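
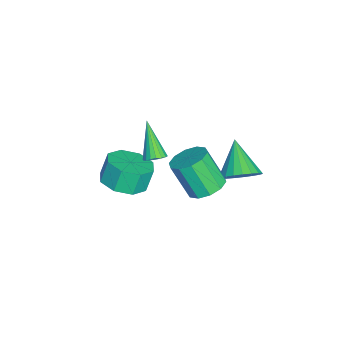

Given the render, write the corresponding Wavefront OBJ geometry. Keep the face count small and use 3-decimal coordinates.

v 2.828 -2.244 1.113
v 3.113 -1.934 1.418
v 1.812 -2.736 2.567
v 2.943 -1.794 1.347
v 2.751 -1.743 1.23
v 2.573 -1.791 1.089
v 2.446 -1.929 0.954
v 2.394 -2.129 0.85
v 2.429 -2.352 0.798
v 2.542 -2.553 0.809
v 2.712 -2.693 0.88
v 2.905 -2.744 0.997
v 3.082 -2.696 1.138
v 3.209 -2.558 1.273
v 3.261 -2.358 1.377
v 3.227 -2.135 1.429
v 0.516 1.055 -2.072
v 0.949 1.557 -1.378
v -0.856 0.625 -0.908
v 0.717 1.834 -1.548
v 0.451 1.976 -1.809
v 0.196 1.959 -2.116
v -0.004 1.786 -2.415
v -0.114 1.486 -2.655
v -0.115 1.112 -2.794
v -0.007 0.728 -2.808
v 0.192 0.4 -2.695
v 0.446 0.186 -2.475
v 0.713 0.122 -2.185
v 0.945 0.219 -1.875
v 1.103 0.461 -1.6
v 1.16 0.805 -1.406
v 1.105 1.193 -1.327
v 4.1 0.049 0.783
v 4.655 -0.571 0.566
v 4.334 -1.389 2.079
v 3.78 -0.769 2.297
v 4.924 -0.194 0.827
v 4.603 -1.012 2.34
v 4.879 0.276 1.071
v 4.558 -0.543 2.584
v 4.536 0.659 1.206
v 4.215 -0.159 2.719
v 4.027 0.809 1.179
v 3.706 -0.009 2.692
v 3.546 0.669 1.001
v 3.225 -0.149 2.514
v 3.277 0.292 0.74
v 2.956 -0.526 2.253
v 3.322 -0.177 0.496
v 3.001 -0.996 2.009
v 3.665 -0.561 0.361
v 3.344 -1.379 1.874
v 4.174 -0.711 0.388
v 3.853 -1.529 1.901
v 0.947 -3.937 -2.772
v 1.95 -4.161 -2.408
v 1.616 -3.867 -1.305
v 0.613 -3.643 -1.668
v 1.867 -3.366 -2.646
v 1.533 -3.072 -1.542
v 1.245 -2.905 -2.957
v 0.911 -2.611 -1.853
v 0.449 -3.049 -3.16
v 0.114 -2.755 -2.056
v -0.056 -3.713 -3.135
v -0.39 -3.419 -2.032
v 0.027 -4.508 -2.898
v -0.307 -4.214 -1.794
v 0.649 -4.969 -2.587
v 0.315 -4.675 -1.483
v 1.446 -4.825 -2.384
v 1.111 -4.531 -1.28
f 2 1 4
f 2 4 3
f 4 1 5
f 4 5 3
f 5 1 6
f 5 6 3
f 6 1 7
f 6 7 3
f 7 1 8
f 7 8 3
f 8 1 9
f 8 9 3
f 9 1 10
f 9 10 3
f 10 1 11
f 10 11 3
f 11 1 12
f 11 12 3
f 12 1 13
f 12 13 3
f 13 1 14
f 13 14 3
f 14 1 15
f 14 15 3
f 15 1 16
f 15 16 3
f 16 1 2
f 16 2 3
f 18 17 20
f 18 20 19
f 20 17 21
f 20 21 19
f 21 17 22
f 21 22 19
f 22 17 23
f 22 23 19
f 23 17 24
f 23 24 19
f 24 17 25
f 24 25 19
f 25 17 26
f 25 26 19
f 26 17 27
f 26 27 19
f 27 17 28
f 27 28 19
f 28 17 29
f 28 29 19
f 29 17 30
f 29 30 19
f 30 17 31
f 30 31 19
f 31 17 32
f 31 32 19
f 32 17 33
f 32 33 19
f 33 17 18
f 33 18 19
f 35 34 38
f 35 38 36
f 36 38 39
f 36 39 37
f 38 34 40
f 38 40 39
f 39 40 41
f 39 41 37
f 40 34 42
f 40 42 41
f 41 42 43
f 41 43 37
f 42 34 44
f 42 44 43
f 43 44 45
f 43 45 37
f 44 34 46
f 44 46 45
f 45 46 47
f 45 47 37
f 46 34 48
f 46 48 47
f 47 48 49
f 47 49 37
f 48 34 50
f 48 50 49
f 49 50 51
f 49 51 37
f 50 34 52
f 50 52 51
f 51 52 53
f 51 53 37
f 52 34 54
f 52 54 53
f 53 54 55
f 53 55 37
f 54 34 35
f 54 35 55
f 55 35 36
f 55 36 37
f 57 56 60
f 57 60 58
f 58 60 61
f 58 61 59
f 60 56 62
f 60 62 61
f 61 62 63
f 61 63 59
f 62 56 64
f 62 64 63
f 63 64 65
f 63 65 59
f 64 56 66
f 64 66 65
f 65 66 67
f 65 67 59
f 66 56 68
f 66 68 67
f 67 68 69
f 67 69 59
f 68 56 70
f 68 70 69
f 69 70 71
f 69 71 59
f 70 56 72
f 70 72 71
f 71 72 73
f 71 73 59
f 72 56 57
f 72 57 73
f 73 57 58
f 73 58 59



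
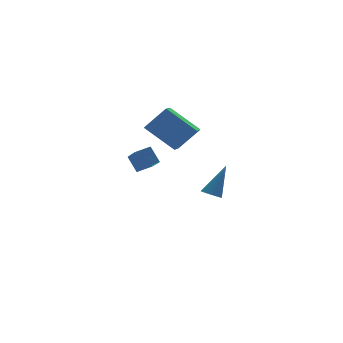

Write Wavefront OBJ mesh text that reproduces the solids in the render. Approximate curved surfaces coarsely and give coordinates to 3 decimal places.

v 0.967 1.222 1.379
v -0.171 2.395 2.599
v 1.657 2.4 0.89
v 0.518 3.573 2.111
v 2.062 1.067 2.549
v 0.923 2.24 3.77
v 2.751 2.245 2.061
v 1.613 3.418 3.281
v -2.789 -4.43 3.202
v -3.028 -3.901 3.992
v -2.499 -2.747 2.162
v -2.738 -2.218 2.952
v -2.022 -4.422 3.428
v -2.261 -3.893 4.218
v -1.732 -2.739 2.388
v -1.971 -2.21 3.178
v 2.795 0.916 -1.894
v 3.195 1.146 -2.21
v 3.785 1.404 -0.286
v 3.051 1.326 -2.176
v 2.863 1.435 -2.093
v 2.663 1.454 -1.976
v 2.486 1.381 -1.844
v 2.362 1.227 -1.721
v 2.313 1.019 -1.628
v 2.347 0.793 -1.58
v 2.459 0.589 -1.587
v 2.628 0.442 -1.647
v 2.827 0.376 -1.75
v 3.02 0.404 -1.877
v 3.174 0.52 -2.007
v 3.262 0.705 -2.118
v 3.27 0.926 -2.19
f 2 4 1
f 5 2 1
f 1 4 3
f 3 5 1
f 2 8 4
f 6 2 5
f 6 8 2
f 4 8 3
f 7 5 3
f 3 8 7
f 7 6 5
f 8 6 7
f 10 12 9
f 13 10 9
f 9 12 11
f 11 13 9
f 10 16 12
f 14 10 13
f 14 16 10
f 12 16 11
f 15 13 11
f 11 16 15
f 15 14 13
f 16 14 15
f 18 17 20
f 18 20 19
f 20 17 21
f 20 21 19
f 21 17 22
f 21 22 19
f 22 17 23
f 22 23 19
f 23 17 24
f 23 24 19
f 24 17 25
f 24 25 19
f 25 17 26
f 25 26 19
f 26 17 27
f 26 27 19
f 27 17 28
f 27 28 19
f 28 17 29
f 28 29 19
f 29 17 30
f 29 30 19
f 30 17 31
f 30 31 19
f 31 17 32
f 31 32 19
f 32 17 33
f 32 33 19
f 33 17 18
f 33 18 19



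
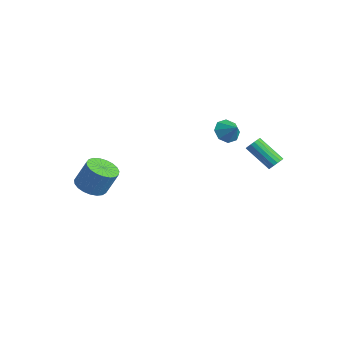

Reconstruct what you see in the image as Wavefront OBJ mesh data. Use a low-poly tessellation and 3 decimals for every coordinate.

v 2.997 4.191 2.275
v 3.375 3.995 2.638
v 1.902 3.392 3.848
v 1.523 3.589 3.485
v 3.336 4.248 2.716
v 1.863 3.646 3.927
v 3.22 4.488 2.694
v 1.746 3.886 3.905
v 3.052 4.66 2.575
v 1.579 4.058 3.786
v 2.872 4.725 2.388
v 1.398 4.123 3.599
v 2.72 4.667 2.175
v 1.246 4.065 3.385
v 2.632 4.501 1.984
v 1.158 3.899 3.195
v 2.627 4.263 1.86
v 1.153 3.661 3.071
v 2.707 4.009 1.831
v 1.233 3.407 3.042
v 2.853 3.797 1.904
v 1.38 3.194 3.115
v 3.033 3.674 2.061
v 1.559 3.072 3.272
v 3.204 3.671 2.268
v 1.73 3.069 3.479
v 3.327 3.786 2.476
v 1.854 3.184 3.686
v -1.222 3.712 3.062
v -0.734 4.079 2.414
v -0.318 3.808 3.798
v -1.078 4.542 2.776
v -1.506 4.52 3.305
v -1.768 4.024 3.692
v -1.71 3.346 3.71
v -1.367 2.882 3.348
v -0.939 2.904 2.819
v -0.677 3.4 2.432
v -4.11 -4.066 -0.45
v -3.093 -4.253 -0.683
v -2.613 -3.661 0.936
v -3.63 -3.474 1.17
v -3.144 -3.837 -0.82
v -2.663 -3.245 0.799
v -3.361 -3.461 -0.893
v -2.881 -2.869 0.726
v -3.708 -3.189 -0.889
v -3.228 -2.597 0.73
v -4.125 -3.069 -0.81
v -3.644 -2.477 0.81
v -4.539 -3.121 -0.668
v -4.058 -2.529 0.952
v -4.879 -3.337 -0.488
v -4.398 -2.745 1.131
v -5.086 -3.678 -0.302
v -4.605 -3.087 1.318
v -5.124 -4.087 -0.141
v -4.644 -3.495 1.478
v -4.987 -4.492 -0.034
v -4.507 -3.9 1.586
v -4.699 -4.823 0.002
v -4.218 -4.232 1.621
v -4.308 -5.024 -0.041
v -3.828 -4.432 1.578
v -3.884 -5.058 -0.154
v -3.403 -4.467 1.465
v -3.498 -4.921 -0.319
v -3.018 -4.33 1.301
v -3.219 -4.637 -0.506
v -2.738 -4.045 1.114
f 2 1 5
f 2 5 3
f 3 5 6
f 3 6 4
f 5 1 7
f 5 7 6
f 6 7 8
f 6 8 4
f 7 1 9
f 7 9 8
f 8 9 10
f 8 10 4
f 9 1 11
f 9 11 10
f 10 11 12
f 10 12 4
f 11 1 13
f 11 13 12
f 12 13 14
f 12 14 4
f 13 1 15
f 13 15 14
f 14 15 16
f 14 16 4
f 15 1 17
f 15 17 16
f 16 17 18
f 16 18 4
f 17 1 19
f 17 19 18
f 18 19 20
f 18 20 4
f 19 1 21
f 19 21 20
f 20 21 22
f 20 22 4
f 21 1 23
f 21 23 22
f 22 23 24
f 22 24 4
f 23 1 25
f 23 25 24
f 24 25 26
f 24 26 4
f 25 1 27
f 25 27 26
f 26 27 28
f 26 28 4
f 27 1 2
f 27 2 28
f 28 2 3
f 28 3 4
f 30 29 32
f 30 32 31
f 32 29 33
f 32 33 31
f 33 29 34
f 33 34 31
f 34 29 35
f 34 35 31
f 35 29 36
f 35 36 31
f 36 29 37
f 36 37 31
f 37 29 38
f 37 38 31
f 38 29 30
f 38 30 31
f 40 39 43
f 40 43 41
f 41 43 44
f 41 44 42
f 43 39 45
f 43 45 44
f 44 45 46
f 44 46 42
f 45 39 47
f 45 47 46
f 46 47 48
f 46 48 42
f 47 39 49
f 47 49 48
f 48 49 50
f 48 50 42
f 49 39 51
f 49 51 50
f 50 51 52
f 50 52 42
f 51 39 53
f 51 53 52
f 52 53 54
f 52 54 42
f 53 39 55
f 53 55 54
f 54 55 56
f 54 56 42
f 55 39 57
f 55 57 56
f 56 57 58
f 56 58 42
f 57 39 59
f 57 59 58
f 58 59 60
f 58 60 42
f 59 39 61
f 59 61 60
f 60 61 62
f 60 62 42
f 61 39 63
f 61 63 62
f 62 63 64
f 62 64 42
f 63 39 65
f 63 65 64
f 64 65 66
f 64 66 42
f 65 39 67
f 65 67 66
f 66 67 68
f 66 68 42
f 67 39 69
f 67 69 68
f 68 69 70
f 68 70 42
f 69 39 40
f 69 40 70
f 70 40 41
f 70 41 42



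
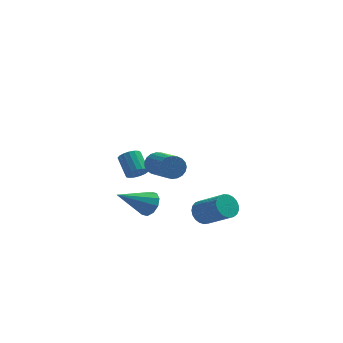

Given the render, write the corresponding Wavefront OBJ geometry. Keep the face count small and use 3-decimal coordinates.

v -1.966 -0.96 -0.392
v -1.523 -1.022 -0.93
v -0.79 -2.903 -0.107
v -1.234 -2.84 0.432
v -1.363 -0.875 -0.736
v -0.63 -2.756 0.087
v -1.307 -0.743 -0.483
v -0.574 -2.624 0.34
v -1.365 -0.648 -0.214
v -0.632 -2.529 0.609
v -1.527 -0.607 0.024
v -0.795 -2.487 0.847
v -1.765 -0.627 0.19
v -1.032 -2.507 1.014
v -2.038 -0.704 0.256
v -1.305 -2.585 1.079
v -2.298 -0.826 0.21
v -1.566 -2.706 1.033
v -2.501 -0.97 0.06
v -1.769 -2.851 0.883
v -2.612 -1.113 -0.169
v -1.879 -2.994 0.655
v -2.611 -1.23 -0.435
v -1.878 -3.111 0.388
v -2.498 -1.299 -0.695
v -1.765 -3.18 0.129
v -2.294 -1.31 -0.901
v -1.561 -3.191 -0.078
v -2.033 -1.26 -1.02
v -1.3 -3.141 -0.197
v -1.76 -1.159 -1.03
v -1.027 -3.04 -0.207
v 0.247 -2.05 -3.292
v 0.807 -1.649 -3.533
v 1.974 -2.629 -2.448
v 1.413 -3.03 -2.208
v 0.715 -1.491 -3.291
v 1.882 -2.47 -2.206
v 0.543 -1.429 -3.049
v 1.709 -2.408 -1.965
v 0.319 -1.474 -2.85
v 1.485 -2.454 -1.765
v 0.082 -1.62 -2.727
v 1.249 -2.599 -1.642
v -0.126 -1.839 -2.701
v 1.041 -2.819 -1.616
v -0.269 -2.095 -2.778
v 0.897 -3.075 -1.693
v -0.324 -2.344 -2.944
v 0.843 -3.323 -1.859
v -0.279 -2.541 -3.17
v 0.887 -3.521 -2.085
v -0.144 -2.654 -3.417
v 1.022 -3.633 -2.332
v 0.059 -2.662 -3.643
v 1.225 -3.642 -2.558
v 0.294 -2.565 -3.808
v 1.461 -3.544 -2.723
v 0.521 -2.378 -3.884
v 1.688 -3.358 -2.799
v 0.701 -2.135 -3.858
v 1.868 -3.115 -2.773
v 0.802 -1.877 -3.733
v 1.969 -2.857 -2.649
v -3.009 3.389 -3.691
v -2.512 3.292 -3.299
v -2.934 4.295 -2.517
v -3.431 4.391 -2.909
v -2.407 3.495 -3.503
v -2.829 4.498 -2.72
v -2.439 3.674 -3.749
v -2.861 4.677 -2.967
v -2.602 3.788 -3.983
v -3.024 4.79 -3.2
v -2.858 3.81 -4.149
v -3.28 4.812 -3.367
v -3.149 3.735 -4.211
v -3.571 4.738 -3.428
v -3.407 3.581 -4.153
v -3.83 4.584 -3.371
v -3.575 3.384 -3.99
v -3.997 4.386 -3.208
v -3.612 3.187 -3.758
v -4.035 4.189 -2.976
v -3.512 3.036 -3.511
v -3.934 4.039 -2.729
v -3.296 2.967 -3.305
v -3.718 3.969 -2.523
v -3.014 2.994 -3.188
v -3.437 3.996 -2.405
v -2.731 3.111 -3.186
v -3.154 4.114 -2.403
v -2.389 -2.236 -2.526
v -1.898 -2.486 -1.988
v -3.971 -2.944 -1.414
v -2.021 -2.04 -1.879
v -2.285 -1.668 -2.017
v -2.588 -1.513 -2.349
v -2.815 -1.634 -2.749
v -2.879 -1.985 -3.064
v -2.756 -2.432 -3.174
v -2.493 -2.803 -3.036
v -2.19 -2.958 -2.703
v -1.963 -2.837 -2.303
f 2 1 5
f 2 5 3
f 3 5 6
f 3 6 4
f 5 1 7
f 5 7 6
f 6 7 8
f 6 8 4
f 7 1 9
f 7 9 8
f 8 9 10
f 8 10 4
f 9 1 11
f 9 11 10
f 10 11 12
f 10 12 4
f 11 1 13
f 11 13 12
f 12 13 14
f 12 14 4
f 13 1 15
f 13 15 14
f 14 15 16
f 14 16 4
f 15 1 17
f 15 17 16
f 16 17 18
f 16 18 4
f 17 1 19
f 17 19 18
f 18 19 20
f 18 20 4
f 19 1 21
f 19 21 20
f 20 21 22
f 20 22 4
f 21 1 23
f 21 23 22
f 22 23 24
f 22 24 4
f 23 1 25
f 23 25 24
f 24 25 26
f 24 26 4
f 25 1 27
f 25 27 26
f 26 27 28
f 26 28 4
f 27 1 29
f 27 29 28
f 28 29 30
f 28 30 4
f 29 1 31
f 29 31 30
f 30 31 32
f 30 32 4
f 31 1 2
f 31 2 32
f 32 2 3
f 32 3 4
f 34 33 37
f 34 37 35
f 35 37 38
f 35 38 36
f 37 33 39
f 37 39 38
f 38 39 40
f 38 40 36
f 39 33 41
f 39 41 40
f 40 41 42
f 40 42 36
f 41 33 43
f 41 43 42
f 42 43 44
f 42 44 36
f 43 33 45
f 43 45 44
f 44 45 46
f 44 46 36
f 45 33 47
f 45 47 46
f 46 47 48
f 46 48 36
f 47 33 49
f 47 49 48
f 48 49 50
f 48 50 36
f 49 33 51
f 49 51 50
f 50 51 52
f 50 52 36
f 51 33 53
f 51 53 52
f 52 53 54
f 52 54 36
f 53 33 55
f 53 55 54
f 54 55 56
f 54 56 36
f 55 33 57
f 55 57 56
f 56 57 58
f 56 58 36
f 57 33 59
f 57 59 58
f 58 59 60
f 58 60 36
f 59 33 61
f 59 61 60
f 60 61 62
f 60 62 36
f 61 33 63
f 61 63 62
f 62 63 64
f 62 64 36
f 63 33 34
f 63 34 64
f 64 34 35
f 64 35 36
f 66 65 69
f 66 69 67
f 67 69 70
f 67 70 68
f 69 65 71
f 69 71 70
f 70 71 72
f 70 72 68
f 71 65 73
f 71 73 72
f 72 73 74
f 72 74 68
f 73 65 75
f 73 75 74
f 74 75 76
f 74 76 68
f 75 65 77
f 75 77 76
f 76 77 78
f 76 78 68
f 77 65 79
f 77 79 78
f 78 79 80
f 78 80 68
f 79 65 81
f 79 81 80
f 80 81 82
f 80 82 68
f 81 65 83
f 81 83 82
f 82 83 84
f 82 84 68
f 83 65 85
f 83 85 84
f 84 85 86
f 84 86 68
f 85 65 87
f 85 87 86
f 86 87 88
f 86 88 68
f 87 65 89
f 87 89 88
f 88 89 90
f 88 90 68
f 89 65 91
f 89 91 90
f 90 91 92
f 90 92 68
f 91 65 66
f 91 66 92
f 92 66 67
f 92 67 68
f 94 93 96
f 94 96 95
f 96 93 97
f 96 97 95
f 97 93 98
f 97 98 95
f 98 93 99
f 98 99 95
f 99 93 100
f 99 100 95
f 100 93 101
f 100 101 95
f 101 93 102
f 101 102 95
f 102 93 103
f 102 103 95
f 103 93 104
f 103 104 95
f 104 93 94
f 104 94 95



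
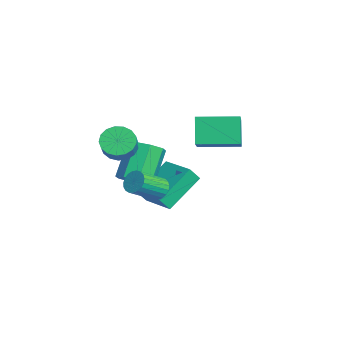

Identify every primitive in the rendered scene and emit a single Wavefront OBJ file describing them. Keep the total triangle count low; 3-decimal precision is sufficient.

v -3.219 1.837 -1.15
v -4.002 1.984 0.098
v -2.775 3.725 -1.093
v -3.558 3.871 0.155
v -1.462 1.389 0.005
v -2.245 1.535 1.253
v -1.018 3.276 0.062
v -1.801 3.423 1.31
v -2.928 -0.476 -4.123
v -2.819 -0.949 -3.45
v -3.877 1.036 -2.907
v -3.767 0.563 -2.234
v -1.373 0.277 -3.846
v -1.263 -0.196 -3.173
v -2.321 1.789 -2.63
v -2.212 1.316 -1.957
v 0.51 -2.166 1.328
v 0.855 -2.64 0.829
v 1.675 -2.847 1.592
v 1.33 -2.374 2.092
v 1.005 -2.311 0.757
v 1.826 -2.519 1.52
v 1.042 -1.949 0.816
v 1.862 -2.157 1.579
v 0.957 -1.637 0.992
v 1.777 -1.845 1.756
v 0.769 -1.446 1.245
v 1.59 -1.654 2.009
v 0.522 -1.42 1.518
v 1.343 -1.628 2.282
v 0.272 -1.565 1.747
v 1.093 -1.773 2.51
v 0.077 -1.848 1.88
v 0.897 -2.056 2.643
v -0.019 -2.203 1.886
v 0.801 -2.411 2.65
v 0.006 -2.55 1.765
v 0.826 -2.758 2.529
v 0.146 -2.81 1.544
v 0.966 -3.017 2.307
v 0.37 -2.921 1.273
v 1.19 -3.129 2.037
v 0.626 -2.86 1.015
v 1.446 -3.068 1.779
v 0.532 -1.564 -0.8
v 0.93 -2.092 -0.282
v -0.053 -1.404 1.177
v -0.452 -0.876 0.66
v 1.235 -1.529 -0.342
v 0.252 -0.841 1.117
v 1.128 -0.987 -0.67
v 0.145 -0.298 0.789
v 0.672 -0.783 -1.074
v -0.312 -0.094 0.385
v 0.133 -1.036 -1.317
v -0.85 -0.348 0.142
v -0.172 -1.599 -1.257
v -1.155 -0.911 0.202
v -0.065 -2.142 -0.929
v -1.048 -1.453 0.53
v 0.392 -2.346 -0.525
v -0.592 -1.657 0.934
v 1.992 -0.825 -0.515
v 2.231 -1.065 -0.986
v 2.747 -2.176 -0.155
v 2.508 -1.935 0.315
v 2.409 -0.923 -0.906
v 2.925 -2.034 -0.076
v 2.515 -0.764 -0.759
v 3.031 -1.875 0.071
v 2.53 -0.615 -0.57
v 3.046 -1.726 0.261
v 2.452 -0.503 -0.371
v 2.969 -1.614 0.459
v 2.295 -0.446 -0.198
v 2.811 -1.557 0.633
v 2.085 -0.455 -0.079
v 2.602 -1.565 0.752
v 1.86 -0.527 -0.035
v 2.376 -1.638 0.795
v 1.657 -0.651 -0.075
v 2.173 -1.762 0.756
v 1.512 -0.805 -0.191
v 2.028 -1.916 0.64
v 1.45 -0.963 -0.363
v 1.966 -2.073 0.468
v 1.481 -1.096 -0.561
v 1.998 -2.207 0.27
v 1.601 -1.183 -0.751
v 2.118 -2.293 0.079
v 1.789 -1.207 -0.901
v 2.305 -2.318 -0.07
v 2.012 -1.166 -0.984
v 2.528 -2.277 -0.153
f 2 4 1
f 5 2 1
f 1 4 3
f 3 5 1
f 2 8 4
f 6 2 5
f 6 8 2
f 4 8 3
f 7 5 3
f 3 8 7
f 7 6 5
f 8 6 7
f 10 12 9
f 13 10 9
f 9 12 11
f 11 13 9
f 10 16 12
f 14 10 13
f 14 16 10
f 12 16 11
f 15 13 11
f 11 16 15
f 15 14 13
f 16 14 15
f 18 17 21
f 18 21 19
f 19 21 22
f 19 22 20
f 21 17 23
f 21 23 22
f 22 23 24
f 22 24 20
f 23 17 25
f 23 25 24
f 24 25 26
f 24 26 20
f 25 17 27
f 25 27 26
f 26 27 28
f 26 28 20
f 27 17 29
f 27 29 28
f 28 29 30
f 28 30 20
f 29 17 31
f 29 31 30
f 30 31 32
f 30 32 20
f 31 17 33
f 31 33 32
f 32 33 34
f 32 34 20
f 33 17 35
f 33 35 34
f 34 35 36
f 34 36 20
f 35 17 37
f 35 37 36
f 36 37 38
f 36 38 20
f 37 17 39
f 37 39 38
f 38 39 40
f 38 40 20
f 39 17 41
f 39 41 40
f 40 41 42
f 40 42 20
f 41 17 43
f 41 43 42
f 42 43 44
f 42 44 20
f 43 17 18
f 43 18 44
f 44 18 19
f 44 19 20
f 46 45 49
f 46 49 47
f 47 49 50
f 47 50 48
f 49 45 51
f 49 51 50
f 50 51 52
f 50 52 48
f 51 45 53
f 51 53 52
f 52 53 54
f 52 54 48
f 53 45 55
f 53 55 54
f 54 55 56
f 54 56 48
f 55 45 57
f 55 57 56
f 56 57 58
f 56 58 48
f 57 45 59
f 57 59 58
f 58 59 60
f 58 60 48
f 59 45 61
f 59 61 60
f 60 61 62
f 60 62 48
f 61 45 46
f 61 46 62
f 62 46 47
f 62 47 48
f 64 63 67
f 64 67 65
f 65 67 68
f 65 68 66
f 67 63 69
f 67 69 68
f 68 69 70
f 68 70 66
f 69 63 71
f 69 71 70
f 70 71 72
f 70 72 66
f 71 63 73
f 71 73 72
f 72 73 74
f 72 74 66
f 73 63 75
f 73 75 74
f 74 75 76
f 74 76 66
f 75 63 77
f 75 77 76
f 76 77 78
f 76 78 66
f 77 63 79
f 77 79 78
f 78 79 80
f 78 80 66
f 79 63 81
f 79 81 80
f 80 81 82
f 80 82 66
f 81 63 83
f 81 83 82
f 82 83 84
f 82 84 66
f 83 63 85
f 83 85 84
f 84 85 86
f 84 86 66
f 85 63 87
f 85 87 86
f 86 87 88
f 86 88 66
f 87 63 89
f 87 89 88
f 88 89 90
f 88 90 66
f 89 63 91
f 89 91 90
f 90 91 92
f 90 92 66
f 91 63 93
f 91 93 92
f 92 93 94
f 92 94 66
f 93 63 64
f 93 64 94
f 94 64 65
f 94 65 66



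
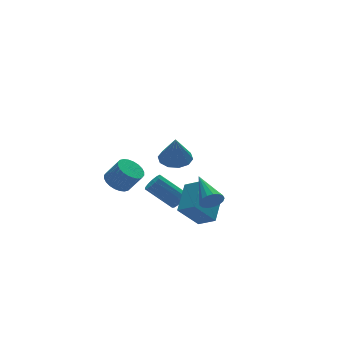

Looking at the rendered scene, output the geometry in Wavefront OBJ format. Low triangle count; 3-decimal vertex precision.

v -0.366 3.456 -2.937
v 0.344 3.945 -3.047
v 0.917 3.373 -1.893
v 0.206 2.884 -1.783
v 0.154 4.148 -2.853
v 0.727 3.576 -1.698
v -0.116 4.245 -2.671
v 0.457 3.673 -1.516
v -0.423 4.222 -2.529
v 0.15 3.65 -1.375
v -0.722 4.083 -2.45
v -0.15 3.511 -1.296
v -0.967 3.848 -2.445
v -0.394 3.276 -1.29
v -1.121 3.553 -2.515
v -0.548 2.981 -1.36
v -1.159 3.244 -2.649
v -0.586 2.672 -1.495
v -1.077 2.967 -2.827
v -0.504 2.395 -1.673
v -0.887 2.764 -3.022
v -0.314 2.192 -1.867
v -0.617 2.667 -3.204
v -0.044 2.095 -2.049
v -0.31 2.69 -3.345
v 0.263 2.118 -2.191
v -0.01 2.829 -3.424
v 0.562 2.257 -2.27
v 0.234 3.064 -3.43
v 0.807 2.492 -2.275
v 0.388 3.359 -3.36
v 0.961 2.787 -2.205
v 0.426 3.668 -3.225
v 0.999 3.096 -2.071
v 2.109 0.79 -3.781
v 2.592 1.21 -3.668
v 1.434 2.19 -2.365
v 0.951 1.77 -2.479
v 2.397 1.349 -3.946
v 1.239 2.329 -2.643
v 2.111 1.31 -4.171
v 0.953 2.29 -2.868
v 1.824 1.106 -4.273
v 0.666 2.087 -2.97
v 1.628 0.802 -4.218
v 0.47 1.782 -2.916
v 1.584 0.494 -4.025
v 0.426 1.474 -2.722
v 1.707 0.28 -3.755
v 0.549 1.26 -2.452
v 1.958 0.227 -3.493
v 0.8 1.208 -2.19
v 2.256 0.354 -3.322
v 1.098 1.334 -2.02
v 2.508 0.619 -3.298
v 1.35 1.599 -1.995
v 2.633 0.938 -3.427
v 1.475 1.918 -2.124
v 1.317 -2.196 -2.481
v 2.534 -0.827 -1.538
v 0.771 -1.311 -3.06
v 1.988 0.057 -2.117
v 2.532 -2.337 -3.843
v 3.749 -0.969 -2.9
v 1.986 -1.453 -4.422
v 3.203 -0.084 -3.479
v -0.23 -2.916 2.023
v 0.672 -2.922 2.144
v -0.45 -3.324 3.637
v 0.485 -2.402 2.25
v 0.026 -2.078 2.269
v -0.532 -2.075 2.194
v -0.974 -2.393 2.053
v -1.132 -2.911 1.901
v -0.945 -3.431 1.795
v -0.485 -3.754 1.776
v 0.072 -3.757 1.851
v 0.514 -3.439 1.992
v 1.067 -4.439 -0.785
v 1.328 -4.712 -0.208
v 1.393 -2.501 -0.015
v 1.591 -4.678 -0.404
v 1.734 -4.589 -0.688
v 1.724 -4.466 -0.995
v 1.564 -4.336 -1.253
v 1.291 -4.23 -1.404
v 0.966 -4.172 -1.413
v 0.664 -4.175 -1.279
v 0.455 -4.238 -1.031
v 0.386 -4.347 -0.727
v 0.473 -4.478 -0.437
v 0.697 -4.599 -0.226
v 1.005 -4.683 -0.143
f 2 1 5
f 2 5 3
f 3 5 6
f 3 6 4
f 5 1 7
f 5 7 6
f 6 7 8
f 6 8 4
f 7 1 9
f 7 9 8
f 8 9 10
f 8 10 4
f 9 1 11
f 9 11 10
f 10 11 12
f 10 12 4
f 11 1 13
f 11 13 12
f 12 13 14
f 12 14 4
f 13 1 15
f 13 15 14
f 14 15 16
f 14 16 4
f 15 1 17
f 15 17 16
f 16 17 18
f 16 18 4
f 17 1 19
f 17 19 18
f 18 19 20
f 18 20 4
f 19 1 21
f 19 21 20
f 20 21 22
f 20 22 4
f 21 1 23
f 21 23 22
f 22 23 24
f 22 24 4
f 23 1 25
f 23 25 24
f 24 25 26
f 24 26 4
f 25 1 27
f 25 27 26
f 26 27 28
f 26 28 4
f 27 1 29
f 27 29 28
f 28 29 30
f 28 30 4
f 29 1 31
f 29 31 30
f 30 31 32
f 30 32 4
f 31 1 33
f 31 33 32
f 32 33 34
f 32 34 4
f 33 1 2
f 33 2 34
f 34 2 3
f 34 3 4
f 36 35 39
f 36 39 37
f 37 39 40
f 37 40 38
f 39 35 41
f 39 41 40
f 40 41 42
f 40 42 38
f 41 35 43
f 41 43 42
f 42 43 44
f 42 44 38
f 43 35 45
f 43 45 44
f 44 45 46
f 44 46 38
f 45 35 47
f 45 47 46
f 46 47 48
f 46 48 38
f 47 35 49
f 47 49 48
f 48 49 50
f 48 50 38
f 49 35 51
f 49 51 50
f 50 51 52
f 50 52 38
f 51 35 53
f 51 53 52
f 52 53 54
f 52 54 38
f 53 35 55
f 53 55 54
f 54 55 56
f 54 56 38
f 55 35 57
f 55 57 56
f 56 57 58
f 56 58 38
f 57 35 36
f 57 36 58
f 58 36 37
f 58 37 38
f 60 62 59
f 63 60 59
f 59 62 61
f 61 63 59
f 60 66 62
f 64 60 63
f 64 66 60
f 62 66 61
f 65 63 61
f 61 66 65
f 65 64 63
f 66 64 65
f 68 67 70
f 68 70 69
f 70 67 71
f 70 71 69
f 71 67 72
f 71 72 69
f 72 67 73
f 72 73 69
f 73 67 74
f 73 74 69
f 74 67 75
f 74 75 69
f 75 67 76
f 75 76 69
f 76 67 77
f 76 77 69
f 77 67 78
f 77 78 69
f 78 67 68
f 78 68 69
f 80 79 82
f 80 82 81
f 82 79 83
f 82 83 81
f 83 79 84
f 83 84 81
f 84 79 85
f 84 85 81
f 85 79 86
f 85 86 81
f 86 79 87
f 86 87 81
f 87 79 88
f 87 88 81
f 88 79 89
f 88 89 81
f 89 79 90
f 89 90 81
f 90 79 91
f 90 91 81
f 91 79 92
f 91 92 81
f 92 79 93
f 92 93 81
f 93 79 80
f 93 80 81



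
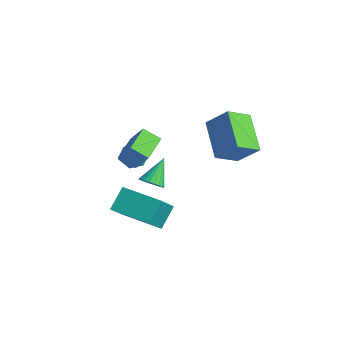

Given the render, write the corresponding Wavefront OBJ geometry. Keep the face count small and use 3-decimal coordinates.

v -2.233 -1.091 -0.256
v -1.882 -1.436 0.184
v -2.647 -0.069 0.876
v -1.705 -1.269 0.098
v -1.609 -1.075 -0.042
v -1.608 -0.884 -0.214
v -1.702 -0.724 -0.393
v -1.877 -0.62 -0.551
v -2.106 -0.588 -0.664
v -2.354 -0.632 -0.715
v -2.585 -0.746 -0.696
v -2.761 -0.913 -0.61
v -2.857 -1.106 -0.47
v -2.859 -1.298 -0.298
v -2.765 -1.458 -0.119
v -2.59 -1.562 0.039
v -2.361 -1.594 0.152
v -2.112 -1.55 0.203
v -1.947 -3.575 -0.863
v -2.27 -2.662 0.12
v -2.787 -2.336 -2.292
v -3.111 -1.422 -1.309
v -0.109 -2.638 -1.131
v -0.433 -1.724 -0.148
v -0.95 -1.398 -2.56
v -1.273 -0.485 -1.577
v 1.089 0.137 2.959
v -0.622 0.844 4.11
v 1.141 1.388 2.268
v -0.57 2.095 3.419
v 2.03 0.685 4.021
v 0.319 1.392 5.172
v 2.082 1.936 3.33
v 0.371 2.643 4.481
v -4.078 -0.564 0.895
v -3.575 -0.697 0.303
v -3.645 -1.603 1.497
v -3.142 -1.736 0.905
v -3.035 -1.116 1.381
v -3.303 -0.474 1.009
v -3.917 -1.826 0.791
v -4.185 -1.184 0.419
v -3.475 -1.477 0.239
v -2.931 -1.039 0.603
v -4.289 -1.261 1.197
v -3.745 -0.823 1.561
v -1.712 -2.29 1.624
v -2.338 -2.858 2.195
v -2.535 -1.025 1.978
v -3.161 -1.593 2.549
v -0.959 -2.087 2.651
v -1.585 -2.655 3.222
v -1.782 -0.822 3.005
v -2.408 -1.39 3.576
f 2 1 4
f 2 4 3
f 4 1 5
f 4 5 3
f 5 1 6
f 5 6 3
f 6 1 7
f 6 7 3
f 7 1 8
f 7 8 3
f 8 1 9
f 8 9 3
f 9 1 10
f 9 10 3
f 10 1 11
f 10 11 3
f 11 1 12
f 11 12 3
f 12 1 13
f 12 13 3
f 13 1 14
f 13 14 3
f 14 1 15
f 14 15 3
f 15 1 16
f 15 16 3
f 16 1 17
f 16 17 3
f 17 1 18
f 17 18 3
f 18 1 2
f 18 2 3
f 20 22 19
f 23 20 19
f 19 22 21
f 21 23 19
f 20 26 22
f 24 20 23
f 24 26 20
f 22 26 21
f 25 23 21
f 21 26 25
f 25 24 23
f 26 24 25
f 28 30 27
f 31 28 27
f 27 30 29
f 29 31 27
f 28 34 30
f 32 28 31
f 32 34 28
f 30 34 29
f 33 31 29
f 29 34 33
f 33 32 31
f 34 32 33
f 35 46 40
f 35 40 36
f 35 36 42
f 35 42 45
f 35 45 46
f 36 40 44
f 40 46 39
f 46 45 37
f 45 42 41
f 42 36 43
f 38 44 39
f 38 39 37
f 38 37 41
f 38 41 43
f 38 43 44
f 39 44 40
f 37 39 46
f 41 37 45
f 43 41 42
f 44 43 36
f 48 50 47
f 51 48 47
f 47 50 49
f 49 51 47
f 48 54 50
f 52 48 51
f 52 54 48
f 50 54 49
f 53 51 49
f 49 54 53
f 53 52 51
f 54 52 53



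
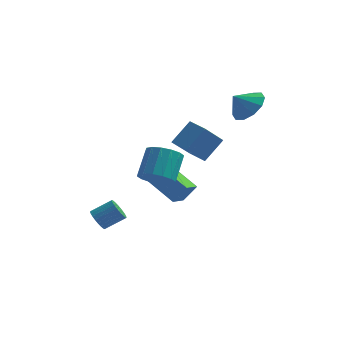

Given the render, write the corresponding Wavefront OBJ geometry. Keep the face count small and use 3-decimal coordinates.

v -3.832 -2.964 -2.871
v -3.468 -2.953 -3.409
v -2.503 -2.486 -2.747
v -2.868 -2.496 -2.209
v -3.574 -2.722 -3.417
v -2.61 -2.255 -2.754
v -3.719 -2.529 -3.342
v -2.755 -2.062 -2.679
v -3.882 -2.402 -3.195
v -2.918 -1.935 -2.532
v -4.037 -2.36 -2.998
v -3.073 -1.893 -2.335
v -4.161 -2.41 -2.783
v -3.197 -1.943 -2.12
v -4.235 -2.544 -2.581
v -3.271 -2.077 -1.918
v -4.248 -2.743 -2.423
v -3.283 -2.276 -1.76
v -4.197 -2.974 -2.333
v -3.232 -2.507 -1.671
v -4.09 -3.205 -2.326
v -3.126 -2.738 -1.663
v -3.945 -3.398 -2.401
v -2.981 -2.931 -1.738
v -3.782 -3.525 -2.548
v -2.818 -3.058 -1.885
v -3.627 -3.567 -2.745
v -2.663 -3.1 -2.082
v -3.503 -3.517 -2.96
v -2.539 -3.05 -2.297
v -3.429 -3.383 -3.162
v -2.465 -2.916 -2.499
v -3.417 -3.184 -3.32
v -2.452 -2.717 -2.657
v -0.843 2.375 -3.891
v -1.151 1.403 -3.534
v -2.543 3.281 -2.891
v -2.851 2.31 -2.534
v -0.169 2.53 -2.886
v -0.477 1.559 -2.529
v -1.869 3.437 -1.886
v -2.177 2.465 -1.529
v 2.487 2.331 3.275
v 3.286 1.712 3.656
v 1.773 1.909 4.085
v 3.306 2.297 3.978
v 3.013 2.894 4.031
v 2.52 3.277 3.795
v 2.013 3.298 3.361
v 1.688 2.95 2.893
v 1.668 2.365 2.571
v 1.961 1.768 2.518
v 2.455 1.385 2.754
v 2.961 1.364 3.188
v 1.302 -2.091 1.429
v 0.685 -3.244 2.666
v 0.415 -1.487 1.549
v -0.203 -2.64 2.785
v 2.003 -1.28 2.535
v 1.385 -2.433 3.771
v 1.115 -0.676 2.654
v 0.498 -1.829 3.891
v -0.578 -4.096 0.974
v 0.243 -3.8 0.599
v 0.359 -2.608 1.791
v -0.462 -2.904 2.166
v -0.103 -3.537 0.369
v 0.012 -2.345 1.562
v -0.577 -3.424 0.302
v -0.462 -2.232 1.495
v -1.051 -3.491 0.415
v -0.936 -2.299 1.607
v -1.398 -3.72 0.677
v -1.283 -2.528 1.87
v -1.525 -4.05 1.019
v -1.41 -2.858 2.212
v -1.399 -4.392 1.349
v -1.283 -3.2 2.541
v -1.052 -4.655 1.578
v -0.937 -3.463 2.771
v -0.578 -4.768 1.645
v -0.463 -3.576 2.838
v -0.104 -4.701 1.533
v 0.011 -3.509 2.725
v 0.243 -4.472 1.27
v 0.358 -3.28 2.463
v 0.37 -4.142 0.928
v 0.485 -2.95 2.121
f 2 1 5
f 2 5 3
f 3 5 6
f 3 6 4
f 5 1 7
f 5 7 6
f 6 7 8
f 6 8 4
f 7 1 9
f 7 9 8
f 8 9 10
f 8 10 4
f 9 1 11
f 9 11 10
f 10 11 12
f 10 12 4
f 11 1 13
f 11 13 12
f 12 13 14
f 12 14 4
f 13 1 15
f 13 15 14
f 14 15 16
f 14 16 4
f 15 1 17
f 15 17 16
f 16 17 18
f 16 18 4
f 17 1 19
f 17 19 18
f 18 19 20
f 18 20 4
f 19 1 21
f 19 21 20
f 20 21 22
f 20 22 4
f 21 1 23
f 21 23 22
f 22 23 24
f 22 24 4
f 23 1 25
f 23 25 24
f 24 25 26
f 24 26 4
f 25 1 27
f 25 27 26
f 26 27 28
f 26 28 4
f 27 1 29
f 27 29 28
f 28 29 30
f 28 30 4
f 29 1 31
f 29 31 30
f 30 31 32
f 30 32 4
f 31 1 33
f 31 33 32
f 32 33 34
f 32 34 4
f 33 1 2
f 33 2 34
f 34 2 3
f 34 3 4
f 36 38 35
f 39 36 35
f 35 38 37
f 37 39 35
f 36 42 38
f 40 36 39
f 40 42 36
f 38 42 37
f 41 39 37
f 37 42 41
f 41 40 39
f 42 40 41
f 44 43 46
f 44 46 45
f 46 43 47
f 46 47 45
f 47 43 48
f 47 48 45
f 48 43 49
f 48 49 45
f 49 43 50
f 49 50 45
f 50 43 51
f 50 51 45
f 51 43 52
f 51 52 45
f 52 43 53
f 52 53 45
f 53 43 54
f 53 54 45
f 54 43 44
f 54 44 45
f 56 58 55
f 59 56 55
f 55 58 57
f 57 59 55
f 56 62 58
f 60 56 59
f 60 62 56
f 58 62 57
f 61 59 57
f 57 62 61
f 61 60 59
f 62 60 61
f 64 63 67
f 64 67 65
f 65 67 68
f 65 68 66
f 67 63 69
f 67 69 68
f 68 69 70
f 68 70 66
f 69 63 71
f 69 71 70
f 70 71 72
f 70 72 66
f 71 63 73
f 71 73 72
f 72 73 74
f 72 74 66
f 73 63 75
f 73 75 74
f 74 75 76
f 74 76 66
f 75 63 77
f 75 77 76
f 76 77 78
f 76 78 66
f 77 63 79
f 77 79 78
f 78 79 80
f 78 80 66
f 79 63 81
f 79 81 80
f 80 81 82
f 80 82 66
f 81 63 83
f 81 83 82
f 82 83 84
f 82 84 66
f 83 63 85
f 83 85 84
f 84 85 86
f 84 86 66
f 85 63 87
f 85 87 86
f 86 87 88
f 86 88 66
f 87 63 64
f 87 64 88
f 88 64 65
f 88 65 66



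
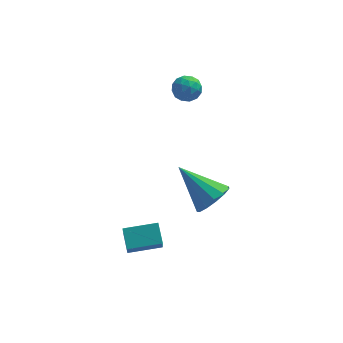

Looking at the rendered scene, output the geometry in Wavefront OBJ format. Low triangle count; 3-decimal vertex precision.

v 0.511 1.879 1.823
v 1.12 2.041 1.798
v 0.68 1.139 1.142
v 1.289 1.301 1.117
v 1.055 1.035 1.639
v 0.95 1.493 2.06
v 0.85 1.687 0.88
v 0.745 2.145 1.301
v 1.33 1.922 1.215
v 1.456 1.52 1.684
v 0.344 1.66 1.256
v 0.47 1.258 1.725
v 0.801 2.025 1.871
v 0.999 1.155 1.069
v 0.861 0.999 1.376
v 1.219 1.094 1.361
v 0.701 1.703 2.025
v 1.059 1.798 2.01
v 1.02 1.207 1.916
v 0.741 1.382 0.93
v 1.099 1.477 0.915
v 0.581 2.086 1.579
v 0.939 2.181 1.564
v 0.78 1.973 1.024
v 1.282 2.051 1.513
v 1.381 1.615 1.112
v 1.123 1.842 0.973
v 1.062 2.111 1.221
v 1.356 1.814 1.789
v 1.456 1.379 1.388
v 1.318 1.223 1.695
v 1.256 1.492 1.943
v 1.479 1.744 1.446
v 0.344 1.801 1.552
v 0.444 1.366 1.151
v 0.544 1.688 0.997
v 0.482 1.957 1.245
v 0.419 1.565 1.828
v 0.518 1.129 1.427
v 0.738 1.069 1.719
v 0.677 1.338 1.967
v 0.321 1.436 1.494
v 1.855 -1.393 -2.633
v 2.276 -0.669 -2.695
v 0.545 -0.527 -1.427
v 1.957 -0.667 -3.044
v 1.604 -0.896 -3.262
v 1.332 -1.283 -3.281
v 1.226 -1.704 -3.094
v 1.319 -2.027 -2.76
v 1.583 -2.148 -2.386
v 1.933 -2.03 -2.091
v 2.259 -1.709 -1.967
v 2.456 -1.288 -2.055
v 2.463 -0.9 -2.326
v -1.42 -4.159 -2.786
v -1.579 -3.432 -2.262
v -1.42 -3.318 -3.954
v -1.579 -2.591 -3.431
v -0.101 -3.969 -2.649
v -0.26 -3.242 -2.126
v -0.101 -3.128 -3.818
v -0.26 -2.401 -3.294
f 1 38 17
f 38 12 41
f 17 41 6
f 38 41 17
f 1 17 13
f 17 6 18
f 13 18 2
f 17 18 13
f 1 13 22
f 13 2 23
f 22 23 8
f 13 23 22
f 1 22 34
f 22 8 37
f 34 37 11
f 22 37 34
f 1 34 38
f 34 11 42
f 38 42 12
f 34 42 38
f 2 18 29
f 18 6 32
f 29 32 10
f 18 32 29
f 6 41 19
f 41 12 40
f 19 40 5
f 41 40 19
f 12 42 39
f 42 11 35
f 39 35 3
f 42 35 39
f 11 37 36
f 37 8 24
f 36 24 7
f 37 24 36
f 8 23 28
f 23 2 25
f 28 25 9
f 23 25 28
f 4 30 16
f 30 10 31
f 16 31 5
f 30 31 16
f 4 16 14
f 16 5 15
f 14 15 3
f 16 15 14
f 4 14 21
f 14 3 20
f 21 20 7
f 14 20 21
f 4 21 26
f 21 7 27
f 26 27 9
f 21 27 26
f 4 26 30
f 26 9 33
f 30 33 10
f 26 33 30
f 5 31 19
f 31 10 32
f 19 32 6
f 31 32 19
f 3 15 39
f 15 5 40
f 39 40 12
f 15 40 39
f 7 20 36
f 20 3 35
f 36 35 11
f 20 35 36
f 9 27 28
f 27 7 24
f 28 24 8
f 27 24 28
f 10 33 29
f 33 9 25
f 29 25 2
f 33 25 29
f 44 43 46
f 44 46 45
f 46 43 47
f 46 47 45
f 47 43 48
f 47 48 45
f 48 43 49
f 48 49 45
f 49 43 50
f 49 50 45
f 50 43 51
f 50 51 45
f 51 43 52
f 51 52 45
f 52 43 53
f 52 53 45
f 53 43 54
f 53 54 45
f 54 43 55
f 54 55 45
f 55 43 44
f 55 44 45
f 57 59 56
f 60 57 56
f 56 59 58
f 58 60 56
f 57 63 59
f 61 57 60
f 61 63 57
f 59 63 58
f 62 60 58
f 58 63 62
f 62 61 60
f 63 61 62



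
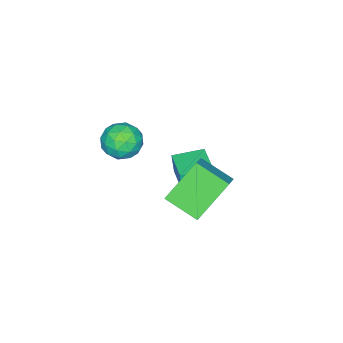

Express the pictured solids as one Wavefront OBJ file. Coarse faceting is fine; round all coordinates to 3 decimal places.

v -0.502 -1.443 0.614
v 0.046 -1.266 0
v 0.254 -2.514 0.98
v 0.802 -2.337 0.366
v 0.735 -1.826 1.031
v 0.268 -1.164 0.805
v 0.032 -2.616 0.175
v -0.435 -1.954 -0.051
v 0.376 -1.991 -0.271
v 0.81 -1.502 0.259
v -0.51 -2.278 0.721
v -0.076 -1.789 1.251
v -0.295 -1.261 0.275
v 0.595 -2.519 0.705
v 0.555 -2.219 1.096
v 0.877 -2.115 0.736
v -0.164 -1.201 0.748
v 0.158 -1.097 0.387
v 0.563 -1.426 0.993
v 0.142 -2.683 0.593
v 0.464 -2.579 0.232
v -0.577 -1.665 0.244
v -0.255 -1.561 -0.116
v -0.263 -2.354 -0.013
v 0.221 -1.582 -0.245
v 0.666 -2.212 -0.03
v 0.213 -2.376 -0.142
v -0.061 -1.987 -0.275
v 0.477 -1.295 0.066
v 0.922 -1.925 0.281
v 0.882 -1.624 0.672
v 0.608 -1.236 0.539
v 0.671 -1.721 -0.093
v -0.622 -1.855 0.699
v -0.177 -2.485 0.914
v -0.308 -2.544 0.441
v -0.582 -2.156 0.308
v -0.366 -1.568 1.01
v 0.079 -2.198 1.225
v 0.361 -1.793 1.255
v 0.087 -1.404 1.122
v -0.371 -2.059 1.073
v 0.374 1.628 1.545
v 1.329 2.029 2.297
v 0.291 2.911 0.967
v 1.246 3.312 1.718
v 1.594 1.128 0.262
v 2.549 1.529 1.013
v 1.511 2.411 -0.317
v 2.466 2.812 0.435
v -2.644 -0.004 -2.258
v -2.634 -0.113 -1.335
v -1.695 0.978 -2.153
v -1.685 0.87 -1.23
v -1.735 -0.87 -2.37
v -1.725 -0.978 -1.447
v -0.786 0.113 -2.265
v -0.776 0.004 -1.342
f 1 38 17
f 38 12 41
f 17 41 6
f 38 41 17
f 1 17 13
f 17 6 18
f 13 18 2
f 17 18 13
f 1 13 22
f 13 2 23
f 22 23 8
f 13 23 22
f 1 22 34
f 22 8 37
f 34 37 11
f 22 37 34
f 1 34 38
f 34 11 42
f 38 42 12
f 34 42 38
f 2 18 29
f 18 6 32
f 29 32 10
f 18 32 29
f 6 41 19
f 41 12 40
f 19 40 5
f 41 40 19
f 12 42 39
f 42 11 35
f 39 35 3
f 42 35 39
f 11 37 36
f 37 8 24
f 36 24 7
f 37 24 36
f 8 23 28
f 23 2 25
f 28 25 9
f 23 25 28
f 4 30 16
f 30 10 31
f 16 31 5
f 30 31 16
f 4 16 14
f 16 5 15
f 14 15 3
f 16 15 14
f 4 14 21
f 14 3 20
f 21 20 7
f 14 20 21
f 4 21 26
f 21 7 27
f 26 27 9
f 21 27 26
f 4 26 30
f 26 9 33
f 30 33 10
f 26 33 30
f 5 31 19
f 31 10 32
f 19 32 6
f 31 32 19
f 3 15 39
f 15 5 40
f 39 40 12
f 15 40 39
f 7 20 36
f 20 3 35
f 36 35 11
f 20 35 36
f 9 27 28
f 27 7 24
f 28 24 8
f 27 24 28
f 10 33 29
f 33 9 25
f 29 25 2
f 33 25 29
f 44 46 43
f 47 44 43
f 43 46 45
f 45 47 43
f 44 50 46
f 48 44 47
f 48 50 44
f 46 50 45
f 49 47 45
f 45 50 49
f 49 48 47
f 50 48 49
f 52 54 51
f 55 52 51
f 51 54 53
f 53 55 51
f 52 58 54
f 56 52 55
f 56 58 52
f 54 58 53
f 57 55 53
f 53 58 57
f 57 56 55
f 58 56 57



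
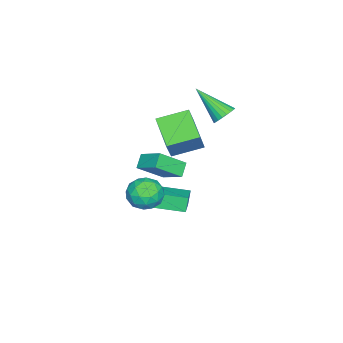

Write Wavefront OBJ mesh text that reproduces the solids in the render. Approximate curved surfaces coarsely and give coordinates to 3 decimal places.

v -1.21 2.986 3.239
v -0.587 3.123 3.527
v -1.49 1.314 4.641
v -0.765 3.288 3.688
v -1.02 3.4 3.771
v -1.308 3.441 3.762
v -1.579 3.403 3.663
v -1.786 3.293 3.491
v -1.894 3.131 3.275
v -1.883 2.943 3.053
v -1.756 2.762 2.863
v -1.534 2.621 2.738
v -1.256 2.542 2.7
v -0.97 2.541 2.755
v -0.726 2.616 2.894
v -0.565 2.755 3.093
v -0.516 2.935 3.317
v 0.035 0.046 2.251
v -0.868 1.455 2.726
v 1.346 1.185 1.365
v 0.443 2.594 1.84
v 0.837 0.126 3.54
v -0.066 1.535 4.015
v 2.148 1.265 2.654
v 1.245 2.674 3.129
v -0.23 0.3 -0.496
v 0.273 1.549 0.251
v 0.466 0.359 -1.064
v 0.969 1.608 -0.316
v 0.731 -0.728 0.576
v 1.234 0.521 1.324
v 1.427 -0.669 0.009
v 1.93 0.58 0.756
v -0.105 -0.625 -3.481
v -0.438 -0.621 -2.623
v -0.635 1.27 -3.696
v -0.968 1.274 -2.838
v 1.288 -0.174 -2.942
v 0.955 -0.17 -2.084
v 0.758 1.721 -3.157
v 0.425 1.725 -2.299
v 2.876 1.349 0.178
v 3.884 1.184 0.045
v 2.536 -0.024 -0.705
v 3.544 -0.189 -0.838
v 3.123 -0.298 0.096
v 3.333 0.551 0.642
v 3.087 0.609 -1.302
v 3.297 1.458 -0.756
v 4.015 0.727 -0.869
v 4.037 0.166 -0.005
v 2.383 0.994 -0.655
v 2.405 0.433 0.209
v 3.41 1.387 0.189
v 3.01 -0.227 -0.849
v 2.762 -0.291 -0.3
v 3.355 -0.388 -0.378
v 3.086 1.015 0.54
v 3.679 0.918 0.462
v 3.231 0.047 0.492
v 2.741 0.242 -1.122
v 3.334 0.145 -1.2
v 3.065 1.548 -0.282
v 3.658 1.451 -0.36
v 3.189 1.113 -1.152
v 4.08 1.022 -0.427
v 3.879 0.214 -0.945
v 3.611 0.684 -1.218
v 3.735 1.183 -0.898
v 4.092 0.692 0.081
v 3.892 -0.115 -0.437
v 3.645 -0.179 0.112
v 3.768 0.319 0.432
v 4.169 0.423 -0.456
v 2.528 1.275 -0.223
v 2.328 0.468 -0.741
v 2.652 0.841 -1.092
v 2.775 1.339 -0.772
v 2.541 0.946 0.285
v 2.34 0.138 -0.233
v 2.685 -0.023 0.238
v 2.809 0.476 0.558
v 2.251 0.737 -0.204
f 2 1 4
f 2 4 3
f 4 1 5
f 4 5 3
f 5 1 6
f 5 6 3
f 6 1 7
f 6 7 3
f 7 1 8
f 7 8 3
f 8 1 9
f 8 9 3
f 9 1 10
f 9 10 3
f 10 1 11
f 10 11 3
f 11 1 12
f 11 12 3
f 12 1 13
f 12 13 3
f 13 1 14
f 13 14 3
f 14 1 15
f 14 15 3
f 15 1 16
f 15 16 3
f 16 1 17
f 16 17 3
f 17 1 2
f 17 2 3
f 19 21 18
f 22 19 18
f 18 21 20
f 20 22 18
f 19 25 21
f 23 19 22
f 23 25 19
f 21 25 20
f 24 22 20
f 20 25 24
f 24 23 22
f 25 23 24
f 27 29 26
f 30 27 26
f 26 29 28
f 28 30 26
f 27 33 29
f 31 27 30
f 31 33 27
f 29 33 28
f 32 30 28
f 28 33 32
f 32 31 30
f 33 31 32
f 35 37 34
f 38 35 34
f 34 37 36
f 36 38 34
f 35 41 37
f 39 35 38
f 39 41 35
f 37 41 36
f 40 38 36
f 36 41 40
f 40 39 38
f 41 39 40
f 42 79 58
f 79 53 82
f 58 82 47
f 79 82 58
f 42 58 54
f 58 47 59
f 54 59 43
f 58 59 54
f 42 54 63
f 54 43 64
f 63 64 49
f 54 64 63
f 42 63 75
f 63 49 78
f 75 78 52
f 63 78 75
f 42 75 79
f 75 52 83
f 79 83 53
f 75 83 79
f 43 59 70
f 59 47 73
f 70 73 51
f 59 73 70
f 47 82 60
f 82 53 81
f 60 81 46
f 82 81 60
f 53 83 80
f 83 52 76
f 80 76 44
f 83 76 80
f 52 78 77
f 78 49 65
f 77 65 48
f 78 65 77
f 49 64 69
f 64 43 66
f 69 66 50
f 64 66 69
f 45 71 57
f 71 51 72
f 57 72 46
f 71 72 57
f 45 57 55
f 57 46 56
f 55 56 44
f 57 56 55
f 45 55 62
f 55 44 61
f 62 61 48
f 55 61 62
f 45 62 67
f 62 48 68
f 67 68 50
f 62 68 67
f 45 67 71
f 67 50 74
f 71 74 51
f 67 74 71
f 46 72 60
f 72 51 73
f 60 73 47
f 72 73 60
f 44 56 80
f 56 46 81
f 80 81 53
f 56 81 80
f 48 61 77
f 61 44 76
f 77 76 52
f 61 76 77
f 50 68 69
f 68 48 65
f 69 65 49
f 68 65 69
f 51 74 70
f 74 50 66
f 70 66 43
f 74 66 70



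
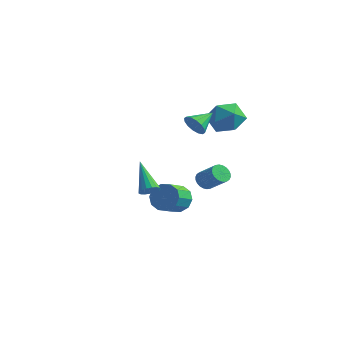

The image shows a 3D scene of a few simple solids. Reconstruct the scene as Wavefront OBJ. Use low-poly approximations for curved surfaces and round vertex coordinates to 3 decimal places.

v 1.788 3.378 2.377
v 2.422 2.455 2.742
v 0.678 3.225 3.918
v 1.312 2.302 4.283
v 1.787 3.379 4.283
v 2.473 3.474 3.33
v 0.627 2.206 3.33
v 1.313 2.301 2.377
v 1.704 1.731 3.331
v 2.421 2.456 3.92
v 0.679 3.224 2.74
v 1.396 3.949 3.329
v -2.062 3.036 -3.856
v -1.565 2.73 -4.632
v -1.421 1.459 -4.039
v -1.918 1.764 -3.264
v -1.174 2.958 -4.239
v -1.03 1.687 -3.646
v -1.122 3.215 -3.7
v -0.978 1.944 -3.107
v -1.429 3.404 -3.221
v -1.285 2.133 -2.628
v -1.978 3.452 -2.984
v -1.834 2.181 -2.392
v -2.559 3.341 -3.081
v -2.415 2.07 -2.488
v -2.95 3.113 -3.474
v -2.806 1.842 -2.881
v -3.002 2.856 -4.013
v -2.858 1.585 -3.42
v -2.695 2.667 -4.492
v -2.551 1.396 -3.899
v -2.146 2.619 -4.728
v -2.002 1.348 -4.136
v 1.693 0.075 3.559
v 2.104 -0.254 4.094
v 1.887 1.325 4.181
v 2.359 -0.156 3.817
v 2.435 0.003 3.472
v 2.312 0.182 3.15
v 2.024 0.332 2.937
v 1.647 0.413 2.892
v 1.282 0.403 3.025
v 1.028 0.305 3.301
v 0.952 0.146 3.647
v 1.074 -0.033 3.969
v 1.363 -0.183 4.181
v 1.74 -0.264 4.227
v -0.547 3.594 -2.186
v -0.274 4.061 -2.547
v 0.92 4.052 -1.655
v 0.647 3.586 -1.294
v -0.4 4.198 -2.376
v 0.793 4.19 -1.484
v -0.55 4.244 -2.176
v 0.644 4.236 -1.284
v -0.698 4.191 -1.978
v 0.495 4.183 -1.086
v -0.824 4.047 -1.811
v 0.37 4.039 -0.919
v -0.907 3.834 -1.701
v 0.286 3.826 -0.809
v -0.936 3.585 -1.665
v 0.258 3.576 -0.773
v -0.905 3.337 -1.709
v 0.288 3.328 -0.817
v -0.82 3.128 -1.825
v 0.374 3.119 -0.933
v -0.693 2.99 -1.996
v 0.5 2.982 -1.104
v -0.544 2.944 -2.196
v 0.65 2.936 -1.304
v -0.395 2.997 -2.394
v 0.798 2.989 -1.502
v -0.27 3.141 -2.561
v 0.924 3.133 -1.669
v -0.186 3.354 -2.671
v 1.007 3.346 -1.779
v -0.158 3.604 -2.707
v 1.036 3.595 -1.815
v -0.188 3.852 -2.663
v 1.005 3.843 -1.771
v 0.359 -1.959 -0.938
v 0.715 -1.47 -0.857
v -0.959 -1.261 0.638
v 0.521 -1.383 -1.058
v 0.29 -1.429 -1.231
v 0.075 -1.596 -1.337
v -0.075 -1.846 -1.351
v -0.125 -2.122 -1.271
v -0.064 -2.361 -1.114
v 0.093 -2.508 -0.917
v 0.312 -2.529 -0.725
v 0.541 -2.42 -0.581
v 0.729 -2.205 -0.519
v 0.832 -1.934 -0.553
v 0.827 -1.668 -0.675
f 1 12 6
f 1 6 2
f 1 2 8
f 1 8 11
f 1 11 12
f 2 6 10
f 6 12 5
f 12 11 3
f 11 8 7
f 8 2 9
f 4 10 5
f 4 5 3
f 4 3 7
f 4 7 9
f 4 9 10
f 5 10 6
f 3 5 12
f 7 3 11
f 9 7 8
f 10 9 2
f 14 13 17
f 14 17 15
f 15 17 18
f 15 18 16
f 17 13 19
f 17 19 18
f 18 19 20
f 18 20 16
f 19 13 21
f 19 21 20
f 20 21 22
f 20 22 16
f 21 13 23
f 21 23 22
f 22 23 24
f 22 24 16
f 23 13 25
f 23 25 24
f 24 25 26
f 24 26 16
f 25 13 27
f 25 27 26
f 26 27 28
f 26 28 16
f 27 13 29
f 27 29 28
f 28 29 30
f 28 30 16
f 29 13 31
f 29 31 30
f 30 31 32
f 30 32 16
f 31 13 33
f 31 33 32
f 32 33 34
f 32 34 16
f 33 13 14
f 33 14 34
f 34 14 15
f 34 15 16
f 36 35 38
f 36 38 37
f 38 35 39
f 38 39 37
f 39 35 40
f 39 40 37
f 40 35 41
f 40 41 37
f 41 35 42
f 41 42 37
f 42 35 43
f 42 43 37
f 43 35 44
f 43 44 37
f 44 35 45
f 44 45 37
f 45 35 46
f 45 46 37
f 46 35 47
f 46 47 37
f 47 35 48
f 47 48 37
f 48 35 36
f 48 36 37
f 50 49 53
f 50 53 51
f 51 53 54
f 51 54 52
f 53 49 55
f 53 55 54
f 54 55 56
f 54 56 52
f 55 49 57
f 55 57 56
f 56 57 58
f 56 58 52
f 57 49 59
f 57 59 58
f 58 59 60
f 58 60 52
f 59 49 61
f 59 61 60
f 60 61 62
f 60 62 52
f 61 49 63
f 61 63 62
f 62 63 64
f 62 64 52
f 63 49 65
f 63 65 64
f 64 65 66
f 64 66 52
f 65 49 67
f 65 67 66
f 66 67 68
f 66 68 52
f 67 49 69
f 67 69 68
f 68 69 70
f 68 70 52
f 69 49 71
f 69 71 70
f 70 71 72
f 70 72 52
f 71 49 73
f 71 73 72
f 72 73 74
f 72 74 52
f 73 49 75
f 73 75 74
f 74 75 76
f 74 76 52
f 75 49 77
f 75 77 76
f 76 77 78
f 76 78 52
f 77 49 79
f 77 79 78
f 78 79 80
f 78 80 52
f 79 49 81
f 79 81 80
f 80 81 82
f 80 82 52
f 81 49 50
f 81 50 82
f 82 50 51
f 82 51 52
f 84 83 86
f 84 86 85
f 86 83 87
f 86 87 85
f 87 83 88
f 87 88 85
f 88 83 89
f 88 89 85
f 89 83 90
f 89 90 85
f 90 83 91
f 90 91 85
f 91 83 92
f 91 92 85
f 92 83 93
f 92 93 85
f 93 83 94
f 93 94 85
f 94 83 95
f 94 95 85
f 95 83 96
f 95 96 85
f 96 83 97
f 96 97 85
f 97 83 84
f 97 84 85



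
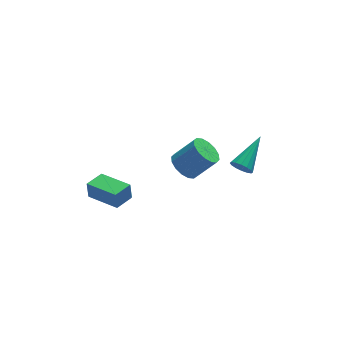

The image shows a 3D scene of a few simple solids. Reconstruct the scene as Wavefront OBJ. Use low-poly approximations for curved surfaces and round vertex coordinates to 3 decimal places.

v -0.442 -3.875 0.804
v 0.218 -3.839 0.208
v 1.342 -4.05 1.439
v 0.682 -4.085 2.036
v 0.154 -3.403 0.341
v 1.278 -3.613 1.573
v -0.07 -3.093 0.599
v 1.054 -3.303 1.83
v -0.393 -2.992 0.911
v 0.73 -3.203 2.142
v -0.73 -3.128 1.195
v 0.394 -3.339 2.426
v -0.989 -3.464 1.374
v 0.135 -3.675 2.605
v -1.102 -3.91 1.401
v 0.022 -4.121 2.632
v -1.038 -4.347 1.267
v 0.086 -4.557 2.499
v -0.814 -4.657 1.01
v 0.31 -4.867 2.241
v -0.49 -4.757 0.698
v 0.633 -4.968 1.929
v -0.154 -4.621 0.414
v 0.97 -4.832 1.645
v 0.105 -4.285 0.235
v 1.229 -4.496 1.466
v 2.357 -4.659 0.603
v 2.822 -4.894 0.214
v 3.823 -3.341 1.557
v 2.694 -4.631 0.048
v 2.476 -4.376 0.03
v 2.226 -4.196 0.166
v 2.011 -4.14 0.419
v 1.889 -4.224 0.721
v 1.892 -4.423 0.992
v 2.02 -4.686 1.158
v 2.238 -4.942 1.176
v 2.488 -5.122 1.04
v 2.703 -5.177 0.787
v 2.825 -5.094 0.485
v -3.677 -2.617 -3.111
v -3.706 -2.458 -2.134
v -4.795 -1.01 -3.406
v -4.824 -0.851 -2.429
v -2.696 -1.949 -3.191
v -2.725 -1.79 -2.214
v -3.814 -0.342 -3.486
v -3.843 -0.183 -2.509
f 2 1 5
f 2 5 3
f 3 5 6
f 3 6 4
f 5 1 7
f 5 7 6
f 6 7 8
f 6 8 4
f 7 1 9
f 7 9 8
f 8 9 10
f 8 10 4
f 9 1 11
f 9 11 10
f 10 11 12
f 10 12 4
f 11 1 13
f 11 13 12
f 12 13 14
f 12 14 4
f 13 1 15
f 13 15 14
f 14 15 16
f 14 16 4
f 15 1 17
f 15 17 16
f 16 17 18
f 16 18 4
f 17 1 19
f 17 19 18
f 18 19 20
f 18 20 4
f 19 1 21
f 19 21 20
f 20 21 22
f 20 22 4
f 21 1 23
f 21 23 22
f 22 23 24
f 22 24 4
f 23 1 25
f 23 25 24
f 24 25 26
f 24 26 4
f 25 1 2
f 25 2 26
f 26 2 3
f 26 3 4
f 28 27 30
f 28 30 29
f 30 27 31
f 30 31 29
f 31 27 32
f 31 32 29
f 32 27 33
f 32 33 29
f 33 27 34
f 33 34 29
f 34 27 35
f 34 35 29
f 35 27 36
f 35 36 29
f 36 27 37
f 36 37 29
f 37 27 38
f 37 38 29
f 38 27 39
f 38 39 29
f 39 27 40
f 39 40 29
f 40 27 28
f 40 28 29
f 42 44 41
f 45 42 41
f 41 44 43
f 43 45 41
f 42 48 44
f 46 42 45
f 46 48 42
f 44 48 43
f 47 45 43
f 43 48 47
f 47 46 45
f 48 46 47



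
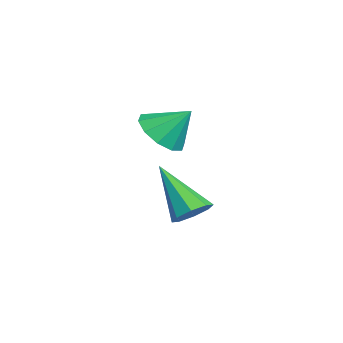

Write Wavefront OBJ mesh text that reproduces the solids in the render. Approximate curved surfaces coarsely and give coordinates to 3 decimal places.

v 2.494 -0.879 1.386
v 3.158 -0.656 0.98
v 2.746 -0.121 2.214
v 2.779 -0.365 0.829
v 2.292 -0.271 0.891
v 1.881 -0.408 1.142
v 1.705 -0.726 1.487
v 1.83 -1.102 1.793
v 2.208 -1.393 1.944
v 2.696 -1.487 1.881
v 3.106 -1.349 1.63
v 3.283 -1.032 1.286
v 2.043 -0.024 -1.757
v 2.576 -0.109 -1.431
v 1.057 -0.856 -0.363
v 2.363 0.312 -1.331
v 1.963 0.536 -1.48
v 1.61 0.432 -1.792
v 1.511 0.061 -2.083
v 1.724 -0.36 -2.184
v 2.124 -0.584 -2.034
v 2.477 -0.48 -1.723
f 2 1 4
f 2 4 3
f 4 1 5
f 4 5 3
f 5 1 6
f 5 6 3
f 6 1 7
f 6 7 3
f 7 1 8
f 7 8 3
f 8 1 9
f 8 9 3
f 9 1 10
f 9 10 3
f 10 1 11
f 10 11 3
f 11 1 12
f 11 12 3
f 12 1 2
f 12 2 3
f 14 13 16
f 14 16 15
f 16 13 17
f 16 17 15
f 17 13 18
f 17 18 15
f 18 13 19
f 18 19 15
f 19 13 20
f 19 20 15
f 20 13 21
f 20 21 15
f 21 13 22
f 21 22 15
f 22 13 14
f 22 14 15



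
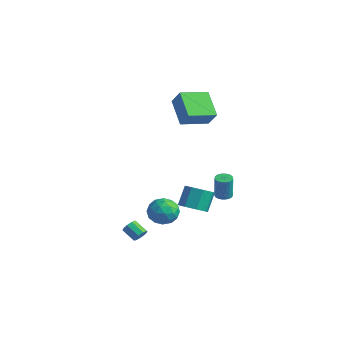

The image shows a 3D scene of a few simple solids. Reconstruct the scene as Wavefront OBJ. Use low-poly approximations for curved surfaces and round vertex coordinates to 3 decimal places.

v -4.601 1.882 3.924
v -3.786 1.885 4.975
v -4.173 3.755 3.587
v -3.359 3.758 4.638
v -3.021 1.302 2.702
v -2.207 1.305 3.753
v -2.594 3.175 2.365
v -1.779 3.178 3.416
v -0.372 -1.511 -2.613
v 0.605 -1.777 -2.857
v -0.545 -2.943 -1.743
v 0.432 -3.209 -1.987
v 0.255 -2.415 -1.337
v 0.362 -1.53 -1.875
v -0.302 -3.19 -2.725
v -0.195 -2.305 -3.263
v 0.648 -2.815 -2.926
v 0.992 -2.336 -2.068
v -0.932 -2.384 -2.532
v -0.588 -1.905 -1.674
v 0.132 -1.518 -2.811
v -0.072 -3.202 -1.789
v -0.176 -2.735 -1.407
v 0.398 -2.891 -1.55
v -0.011 -1.373 -2.234
v 0.563 -1.529 -2.377
v 0.357 -1.904 -1.484
v -0.503 -3.191 -2.223
v 0.071 -3.347 -2.366
v -0.338 -1.829 -3.05
v 0.236 -1.985 -3.193
v -0.297 -2.816 -3.116
v 0.731 -2.285 -2.995
v 0.629 -3.126 -2.484
v 0.198 -3.115 -2.918
v 0.261 -2.595 -3.234
v 0.933 -2.003 -2.491
v 0.832 -2.845 -1.98
v 0.728 -2.378 -1.598
v 0.791 -1.858 -1.914
v 0.959 -2.613 -2.531
v -0.772 -1.875 -2.62
v -0.873 -2.717 -2.109
v -0.731 -2.862 -2.686
v -0.668 -2.342 -3.002
v -0.569 -1.594 -2.116
v -0.671 -2.435 -1.605
v -0.201 -2.125 -1.366
v -0.138 -1.605 -1.682
v -0.899 -2.107 -2.069
v -2.387 1.814 -4.624
v -1.861 2.58 -4.965
v -2.167 3.372 -3.657
v -2.693 2.606 -3.316
v -2.592 2.62 -5.161
v -2.898 3.413 -3.853
v -3.203 2.188 -5.042
v -3.509 2.981 -3.733
v -3.336 1.537 -4.678
v -3.642 2.329 -3.37
v -2.913 1.048 -4.283
v -3.219 1.84 -2.975
v -2.182 1.007 -4.087
v -2.488 1.8 -2.779
v -1.571 1.439 -4.207
v -1.877 2.232 -2.898
v -1.438 2.091 -4.57
v -1.744 2.883 -3.262
v -2.126 4.059 -4.093
v -1.551 4.025 -4.155
v -1.378 3.886 -2.49
v -1.954 3.921 -2.427
v -1.584 4.262 -4.132
v -1.412 4.124 -2.467
v -1.712 4.465 -4.102
v -1.539 4.327 -2.437
v -1.911 4.597 -4.07
v -1.738 4.459 -2.405
v -2.147 4.637 -4.043
v -1.975 4.498 -2.377
v -2.38 4.576 -4.024
v -2.207 4.438 -2.358
v -2.569 4.426 -4.016
v -2.396 4.288 -2.351
v -2.681 4.213 -4.022
v -2.509 4.075 -2.357
v -2.697 3.973 -4.041
v -2.525 3.835 -2.375
v -2.615 3.748 -4.068
v -2.443 3.61 -2.402
v -2.448 3.577 -4.099
v -2.276 3.439 -2.434
v -2.226 3.489 -4.13
v -2.053 3.351 -2.464
v -1.986 3.5 -4.154
v -1.813 3.361 -2.488
v -1.77 3.607 -4.167
v -1.598 3.469 -2.502
v -1.617 3.793 -4.168
v -1.444 3.655 -2.502
v -0.221 -3.852 -3.978
v 0.072 -3.89 -3.538
v -0.785 -4.086 -2.983
v -1.079 -4.048 -3.422
v -0.037 -3.548 -3.585
v -0.894 -3.743 -3.03
v -0.232 -3.348 -3.816
v -1.089 -3.543 -3.261
v -0.422 -3.384 -4.123
v -1.279 -3.579 -3.567
v -0.519 -3.639 -4.361
v -1.376 -3.835 -3.806
v -0.476 -3.994 -4.42
v -1.333 -4.19 -3.865
v -0.314 -4.283 -4.273
v -1.171 -4.478 -3.717
v -0.109 -4.37 -3.987
v -0.966 -4.566 -3.431
v 0.044 -4.215 -3.697
v -0.814 -4.411 -3.141
f 2 4 1
f 5 2 1
f 1 4 3
f 3 5 1
f 2 8 4
f 6 2 5
f 6 8 2
f 4 8 3
f 7 5 3
f 3 8 7
f 7 6 5
f 8 6 7
f 9 46 25
f 46 20 49
f 25 49 14
f 46 49 25
f 9 25 21
f 25 14 26
f 21 26 10
f 25 26 21
f 9 21 30
f 21 10 31
f 30 31 16
f 21 31 30
f 9 30 42
f 30 16 45
f 42 45 19
f 30 45 42
f 9 42 46
f 42 19 50
f 46 50 20
f 42 50 46
f 10 26 37
f 26 14 40
f 37 40 18
f 26 40 37
f 14 49 27
f 49 20 48
f 27 48 13
f 49 48 27
f 20 50 47
f 50 19 43
f 47 43 11
f 50 43 47
f 19 45 44
f 45 16 32
f 44 32 15
f 45 32 44
f 16 31 36
f 31 10 33
f 36 33 17
f 31 33 36
f 12 38 24
f 38 18 39
f 24 39 13
f 38 39 24
f 12 24 22
f 24 13 23
f 22 23 11
f 24 23 22
f 12 22 29
f 22 11 28
f 29 28 15
f 22 28 29
f 12 29 34
f 29 15 35
f 34 35 17
f 29 35 34
f 12 34 38
f 34 17 41
f 38 41 18
f 34 41 38
f 13 39 27
f 39 18 40
f 27 40 14
f 39 40 27
f 11 23 47
f 23 13 48
f 47 48 20
f 23 48 47
f 15 28 44
f 28 11 43
f 44 43 19
f 28 43 44
f 17 35 36
f 35 15 32
f 36 32 16
f 35 32 36
f 18 41 37
f 41 17 33
f 37 33 10
f 41 33 37
f 52 51 55
f 52 55 53
f 53 55 56
f 53 56 54
f 55 51 57
f 55 57 56
f 56 57 58
f 56 58 54
f 57 51 59
f 57 59 58
f 58 59 60
f 58 60 54
f 59 51 61
f 59 61 60
f 60 61 62
f 60 62 54
f 61 51 63
f 61 63 62
f 62 63 64
f 62 64 54
f 63 51 65
f 63 65 64
f 64 65 66
f 64 66 54
f 65 51 67
f 65 67 66
f 66 67 68
f 66 68 54
f 67 51 52
f 67 52 68
f 68 52 53
f 68 53 54
f 70 69 73
f 70 73 71
f 71 73 74
f 71 74 72
f 73 69 75
f 73 75 74
f 74 75 76
f 74 76 72
f 75 69 77
f 75 77 76
f 76 77 78
f 76 78 72
f 77 69 79
f 77 79 78
f 78 79 80
f 78 80 72
f 79 69 81
f 79 81 80
f 80 81 82
f 80 82 72
f 81 69 83
f 81 83 82
f 82 83 84
f 82 84 72
f 83 69 85
f 83 85 84
f 84 85 86
f 84 86 72
f 85 69 87
f 85 87 86
f 86 87 88
f 86 88 72
f 87 69 89
f 87 89 88
f 88 89 90
f 88 90 72
f 89 69 91
f 89 91 90
f 90 91 92
f 90 92 72
f 91 69 93
f 91 93 92
f 92 93 94
f 92 94 72
f 93 69 95
f 93 95 94
f 94 95 96
f 94 96 72
f 95 69 97
f 95 97 96
f 96 97 98
f 96 98 72
f 97 69 99
f 97 99 98
f 98 99 100
f 98 100 72
f 99 69 70
f 99 70 100
f 100 70 71
f 100 71 72
f 102 101 105
f 102 105 103
f 103 105 106
f 103 106 104
f 105 101 107
f 105 107 106
f 106 107 108
f 106 108 104
f 107 101 109
f 107 109 108
f 108 109 110
f 108 110 104
f 109 101 111
f 109 111 110
f 110 111 112
f 110 112 104
f 111 101 113
f 111 113 112
f 112 113 114
f 112 114 104
f 113 101 115
f 113 115 114
f 114 115 116
f 114 116 104
f 115 101 117
f 115 117 116
f 116 117 118
f 116 118 104
f 117 101 119
f 117 119 118
f 118 119 120
f 118 120 104
f 119 101 102
f 119 102 120
f 120 102 103
f 120 103 104



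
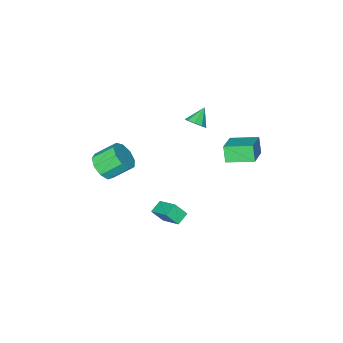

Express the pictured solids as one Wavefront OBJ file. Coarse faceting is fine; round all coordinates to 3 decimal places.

v 3.43 -0.906 -0.568
v 3.892 -1.272 0.165
v 2.891 -0.619 1.121
v 2.43 -0.254 0.388
v 4.132 -0.693 0.021
v 3.131 -0.04 0.976
v 4.043 -0.214 -0.399
v 3.042 0.439 0.557
v 3.668 -0.059 -0.898
v 2.667 0.594 0.058
v 3.182 -0.3 -1.242
v 2.181 0.352 -0.286
v 2.812 -0.825 -1.271
v 1.811 -0.173 -0.315
v 2.731 -1.388 -0.971
v 1.73 -0.736 -0.015
v 2.978 -1.726 -0.482
v 1.977 -1.073 0.473
v 3.436 -1.68 -0.034
v 2.435 -1.027 0.922
v -3.545 -1.889 -1.293
v -3.223 -1.548 -0.787
v -4.415 -2.231 -0.507
v -3.531 -1.263 -1.004
v -3.845 -1.271 -1.356
v -4.019 -1.569 -1.678
v -3.972 -2.016 -1.82
v -3.725 -2.404 -1.715
v -3.394 -2.552 -1.413
v -3.134 -2.389 -1.054
v -3.066 -1.993 -0.807
v -3.864 1.185 -1.82
v -4.054 0.715 -0.855
v -5.043 2.335 -1.492
v -5.233 1.866 -0.527
v -2.607 2.254 -1.053
v -2.797 1.785 -0.088
v -3.786 3.405 -0.725
v -3.976 2.935 0.24
v 1.205 1.683 -4.718
v 0.462 1.465 -4.367
v 1.216 3.183 -3.76
v 0.474 2.965 -3.409
v 1.686 1.215 -3.991
v 0.944 0.997 -3.64
v 1.698 2.715 -3.033
v 0.955 2.497 -2.682
f 2 1 5
f 2 5 3
f 3 5 6
f 3 6 4
f 5 1 7
f 5 7 6
f 6 7 8
f 6 8 4
f 7 1 9
f 7 9 8
f 8 9 10
f 8 10 4
f 9 1 11
f 9 11 10
f 10 11 12
f 10 12 4
f 11 1 13
f 11 13 12
f 12 13 14
f 12 14 4
f 13 1 15
f 13 15 14
f 14 15 16
f 14 16 4
f 15 1 17
f 15 17 16
f 16 17 18
f 16 18 4
f 17 1 19
f 17 19 18
f 18 19 20
f 18 20 4
f 19 1 2
f 19 2 20
f 20 2 3
f 20 3 4
f 22 21 24
f 22 24 23
f 24 21 25
f 24 25 23
f 25 21 26
f 25 26 23
f 26 21 27
f 26 27 23
f 27 21 28
f 27 28 23
f 28 21 29
f 28 29 23
f 29 21 30
f 29 30 23
f 30 21 31
f 30 31 23
f 31 21 22
f 31 22 23
f 33 35 32
f 36 33 32
f 32 35 34
f 34 36 32
f 33 39 35
f 37 33 36
f 37 39 33
f 35 39 34
f 38 36 34
f 34 39 38
f 38 37 36
f 39 37 38
f 41 43 40
f 44 41 40
f 40 43 42
f 42 44 40
f 41 47 43
f 45 41 44
f 45 47 41
f 43 47 42
f 46 44 42
f 42 47 46
f 46 45 44
f 47 45 46



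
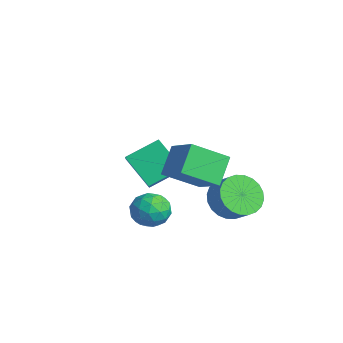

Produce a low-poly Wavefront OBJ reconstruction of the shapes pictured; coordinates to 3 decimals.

v 3.007 -2.955 -2.826
v 3.485 -2.601 -2.159
v 3.915 -4.079 -2.881
v 4.393 -3.725 -2.214
v 3.572 -4.041 -2.057
v 3.011 -3.346 -2.023
v 4.389 -3.334 -3.017
v 3.828 -2.639 -2.983
v 4.339 -2.835 -2.277
v 3.834 -3.273 -1.683
v 3.566 -3.407 -3.357
v 3.061 -3.845 -2.763
v 3.166 -2.679 -2.488
v 4.234 -4.001 -2.552
v 3.751 -4.186 -2.46
v 4.032 -3.978 -2.068
v 2.887 -3.117 -2.408
v 3.168 -2.909 -2.016
v 3.219 -3.756 -1.955
v 4.232 -3.771 -3.024
v 4.513 -3.563 -2.632
v 3.368 -2.702 -2.972
v 3.649 -2.494 -2.58
v 4.181 -2.924 -3.085
v 3.949 -2.609 -2.165
v 4.483 -3.27 -2.197
v 4.481 -3.04 -2.669
v 4.151 -2.631 -2.649
v 3.652 -2.866 -1.816
v 4.186 -3.527 -1.848
v 3.703 -3.712 -1.756
v 3.374 -3.304 -1.736
v 4.155 -3.004 -1.885
v 3.214 -3.153 -3.192
v 3.748 -3.814 -3.224
v 4.026 -3.376 -3.304
v 3.697 -2.968 -3.284
v 2.917 -3.41 -2.843
v 3.451 -4.071 -2.875
v 3.249 -4.049 -2.391
v 2.919 -3.64 -2.371
v 3.245 -3.676 -3.155
v 3.007 -0.86 -2.243
v 2.661 -2.402 -1.28
v 2.273 -0.047 -1.204
v 1.927 -1.588 -0.241
v 4.433 -0.652 -1.399
v 4.087 -2.193 -0.436
v 3.699 0.162 -0.36
v 3.353 -1.38 0.603
v -1.127 -1.234 -4.587
v -2.409 -1.757 -3.376
v -1.036 0.297 -3.83
v -2.318 -0.226 -2.618
v -0.462 -1.554 -4.022
v -1.744 -2.077 -2.81
v -0.371 -0.023 -3.264
v -1.653 -0.546 -2.053
v 2.038 0.968 -4.048
v 2.61 0.196 -4.495
v 3.414 0.4 -3.82
v 2.842 1.172 -3.372
v 2.72 0.521 -4.725
v 3.524 0.726 -4.05
v 2.726 0.915 -4.852
v 3.531 1.12 -4.177
v 2.627 1.317 -4.856
v 3.432 1.521 -4.181
v 2.439 1.665 -4.737
v 3.244 1.87 -4.062
v 2.19 1.907 -4.514
v 2.994 2.112 -3.839
v 1.917 2.007 -4.219
v 2.722 2.211 -3.544
v 1.663 1.948 -3.898
v 2.467 2.153 -3.223
v 1.466 1.74 -3.6
v 2.27 1.944 -2.925
v 1.356 1.414 -3.37
v 2.16 1.619 -2.695
v 1.349 1.02 -3.243
v 2.154 1.225 -2.568
v 1.448 0.619 -3.239
v 2.253 0.823 -2.564
v 1.636 0.27 -3.358
v 2.441 0.475 -2.683
v 1.886 0.028 -3.581
v 2.69 0.233 -2.906
v 2.158 -0.071 -3.876
v 2.963 0.133 -3.201
v 2.413 -0.013 -4.197
v 3.217 0.192 -3.522
f 1 38 17
f 38 12 41
f 17 41 6
f 38 41 17
f 1 17 13
f 17 6 18
f 13 18 2
f 17 18 13
f 1 13 22
f 13 2 23
f 22 23 8
f 13 23 22
f 1 22 34
f 22 8 37
f 34 37 11
f 22 37 34
f 1 34 38
f 34 11 42
f 38 42 12
f 34 42 38
f 2 18 29
f 18 6 32
f 29 32 10
f 18 32 29
f 6 41 19
f 41 12 40
f 19 40 5
f 41 40 19
f 12 42 39
f 42 11 35
f 39 35 3
f 42 35 39
f 11 37 36
f 37 8 24
f 36 24 7
f 37 24 36
f 8 23 28
f 23 2 25
f 28 25 9
f 23 25 28
f 4 30 16
f 30 10 31
f 16 31 5
f 30 31 16
f 4 16 14
f 16 5 15
f 14 15 3
f 16 15 14
f 4 14 21
f 14 3 20
f 21 20 7
f 14 20 21
f 4 21 26
f 21 7 27
f 26 27 9
f 21 27 26
f 4 26 30
f 26 9 33
f 30 33 10
f 26 33 30
f 5 31 19
f 31 10 32
f 19 32 6
f 31 32 19
f 3 15 39
f 15 5 40
f 39 40 12
f 15 40 39
f 7 20 36
f 20 3 35
f 36 35 11
f 20 35 36
f 9 27 28
f 27 7 24
f 28 24 8
f 27 24 28
f 10 33 29
f 33 9 25
f 29 25 2
f 33 25 29
f 44 46 43
f 47 44 43
f 43 46 45
f 45 47 43
f 44 50 46
f 48 44 47
f 48 50 44
f 46 50 45
f 49 47 45
f 45 50 49
f 49 48 47
f 50 48 49
f 52 54 51
f 55 52 51
f 51 54 53
f 53 55 51
f 52 58 54
f 56 52 55
f 56 58 52
f 54 58 53
f 57 55 53
f 53 58 57
f 57 56 55
f 58 56 57
f 60 59 63
f 60 63 61
f 61 63 64
f 61 64 62
f 63 59 65
f 63 65 64
f 64 65 66
f 64 66 62
f 65 59 67
f 65 67 66
f 66 67 68
f 66 68 62
f 67 59 69
f 67 69 68
f 68 69 70
f 68 70 62
f 69 59 71
f 69 71 70
f 70 71 72
f 70 72 62
f 71 59 73
f 71 73 72
f 72 73 74
f 72 74 62
f 73 59 75
f 73 75 74
f 74 75 76
f 74 76 62
f 75 59 77
f 75 77 76
f 76 77 78
f 76 78 62
f 77 59 79
f 77 79 78
f 78 79 80
f 78 80 62
f 79 59 81
f 79 81 80
f 80 81 82
f 80 82 62
f 81 59 83
f 81 83 82
f 82 83 84
f 82 84 62
f 83 59 85
f 83 85 84
f 84 85 86
f 84 86 62
f 85 59 87
f 85 87 86
f 86 87 88
f 86 88 62
f 87 59 89
f 87 89 88
f 88 89 90
f 88 90 62
f 89 59 91
f 89 91 90
f 90 91 92
f 90 92 62
f 91 59 60
f 91 60 92
f 92 60 61
f 92 61 62

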